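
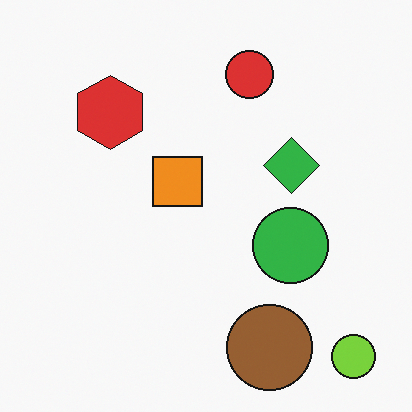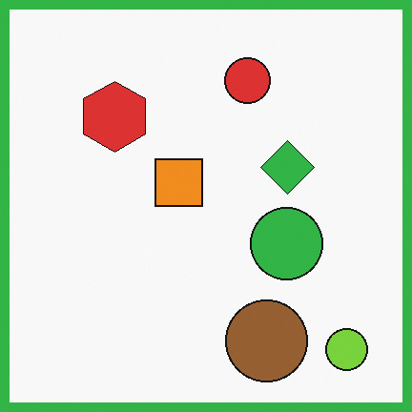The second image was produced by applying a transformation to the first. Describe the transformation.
Framed with a green border.

A solid green frame runs around the edge of the second image, with the content slightly shrunk inside it.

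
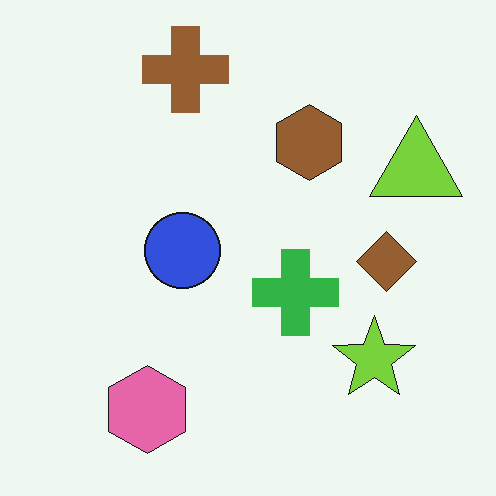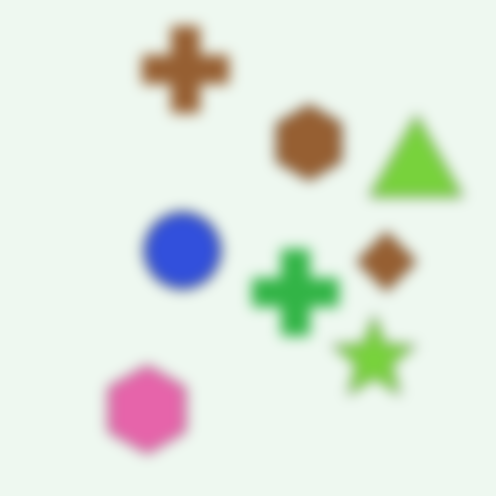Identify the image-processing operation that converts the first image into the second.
The second image is the first strongly gaussian-blurred.

Shape edges and outlines are uniformly softened across the whole image.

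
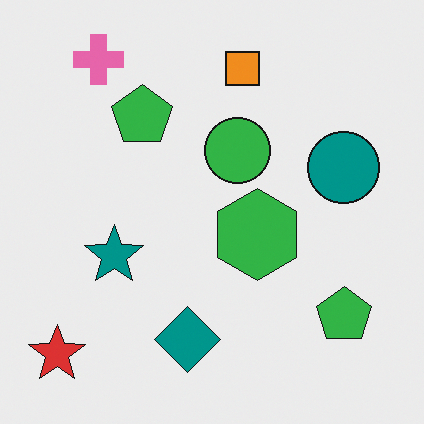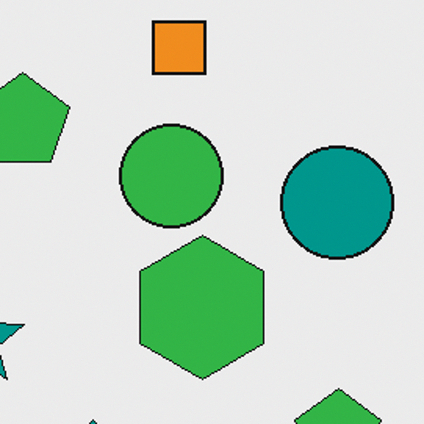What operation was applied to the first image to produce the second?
The image was cropped slightly and scaled back up.

The visible shapes are larger and the field of view is narrower; shapes near the original edges may be partly or wholly outside the frame — a crop-and-rescale.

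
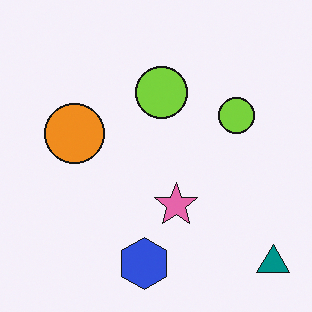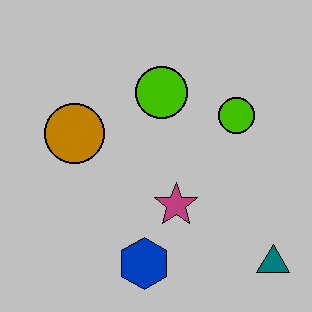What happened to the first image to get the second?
The transformation is: aggressively posterized.

Each flat color has snapped to a coarser quantized level — most visibly, the near-white background has dropped to a flat grey.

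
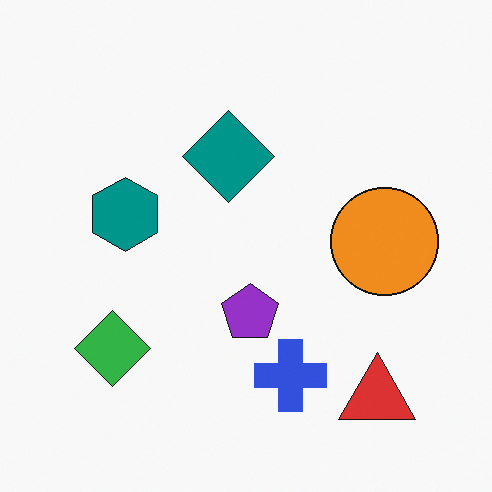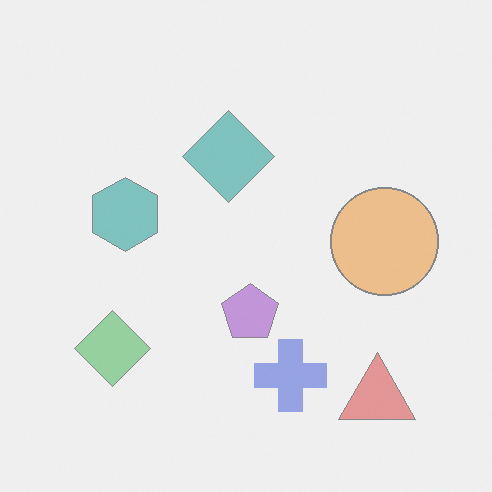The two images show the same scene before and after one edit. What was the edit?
The transformation is: given much lower contrast.

Tones are pushed toward mid-grey across the whole image — a global contrast change.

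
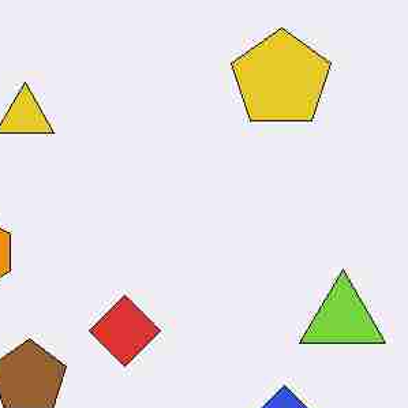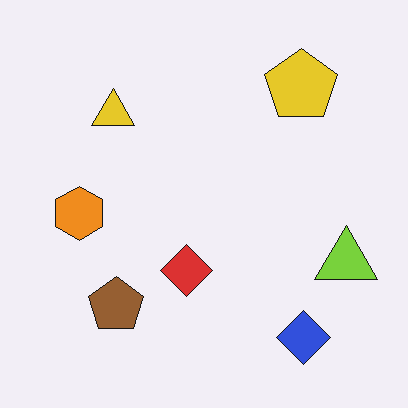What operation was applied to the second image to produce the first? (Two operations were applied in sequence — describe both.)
The first image is the second heavily JPEG-compressed with obvious blocking artifacts, then cropped slightly and scaled back up.

Blocky 8×8 compression artifacts appear around shape edges and the flat background shows ringing — characteristic JPEG degradation. The visible shapes are larger and the field of view is narrower; shapes near the original edges may be partly or wholly outside the frame — a crop-and-rescale.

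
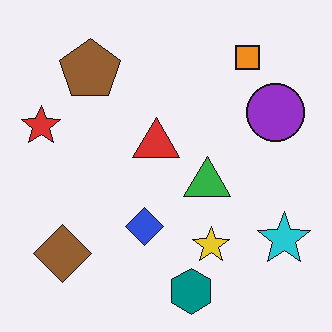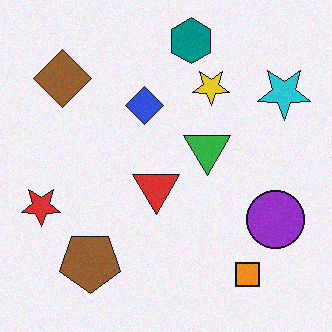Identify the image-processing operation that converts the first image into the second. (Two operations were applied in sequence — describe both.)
The transformation is: flipped vertically (top ↔ bottom), then degraded with light additive noise.

The teal hexagon is in the bottom of the first image and the top of the second — shapes on opposite sides of the horizontal midline have swapped in a mirror flip. Random speckle covers the whole image, including the flat background.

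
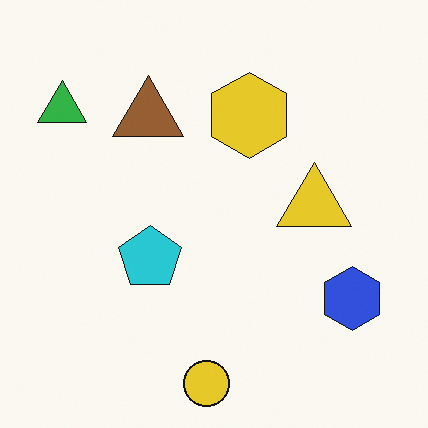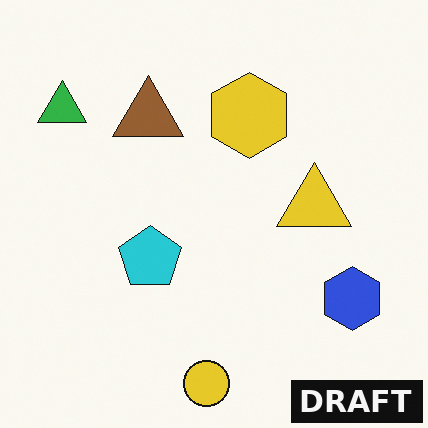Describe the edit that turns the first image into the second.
It was watermarked with the text "DRAFT" in the lower-right corner.

A dark label reading "DRAFT" appears in the lower-right corner.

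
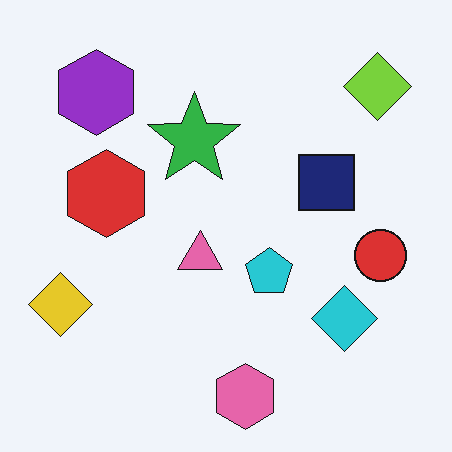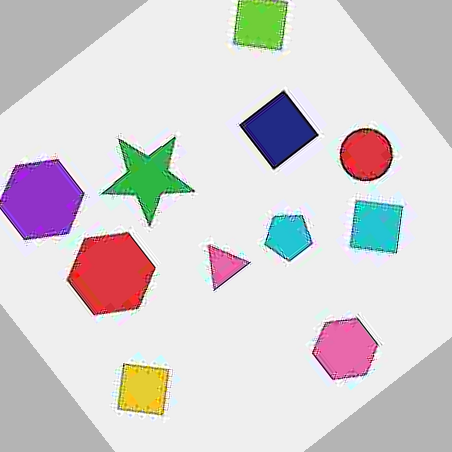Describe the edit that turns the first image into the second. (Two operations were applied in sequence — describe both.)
The second image is the first degraded with heavy JPEG compression, then rotated counter-clockwise by a large amount — several tens of degrees.

Blocky 8×8 compression artifacts appear around shape edges and the flat background shows ringing — characteristic JPEG degradation. Every shape is tilted by the same angle and the image corners show triangular fill wedges — a whole-image rotation by a non-right angle.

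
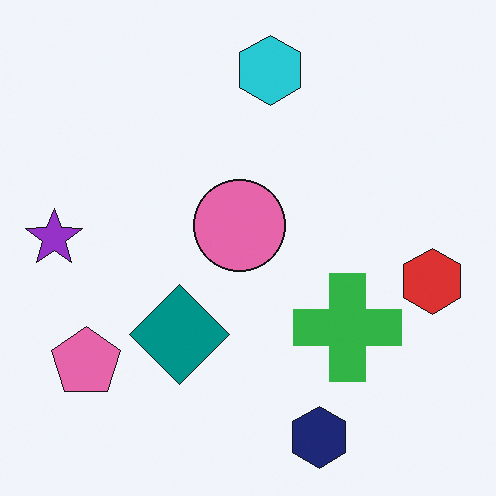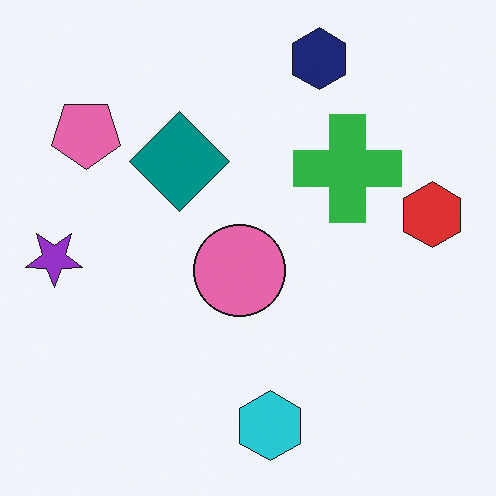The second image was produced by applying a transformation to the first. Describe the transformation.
The transformation is: flipped vertically (top ↔ bottom).

The navy hexagon is in the bottom of the first image and the top of the second — shapes on opposite sides of the horizontal midline have swapped in a mirror flip.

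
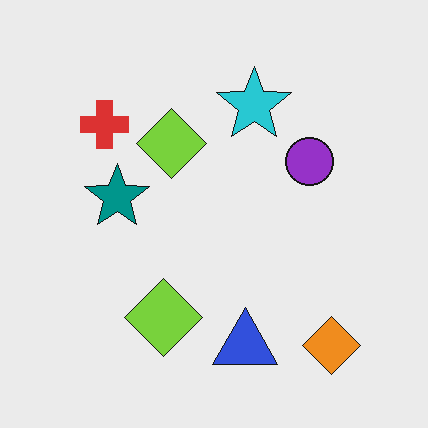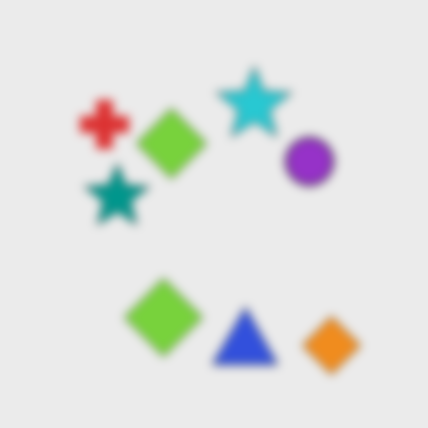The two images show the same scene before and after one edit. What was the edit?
The second image is the first heavily blurred.

Shape edges and outlines are uniformly softened across the whole image.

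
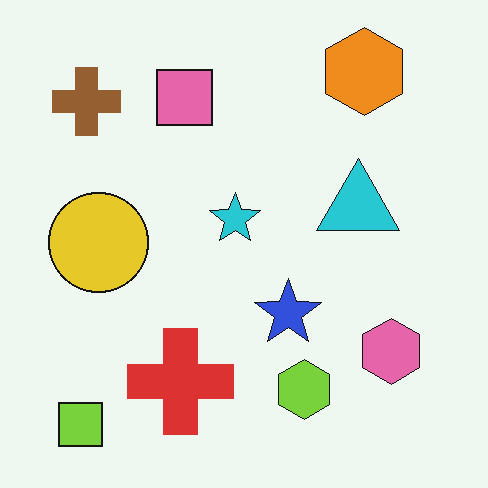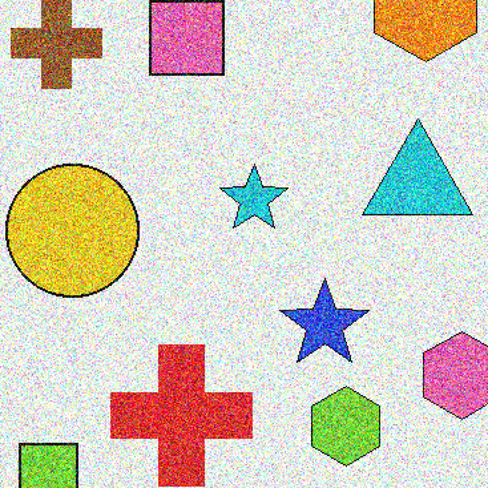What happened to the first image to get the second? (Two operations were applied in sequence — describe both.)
This is the original image degraded with heavy additive noise, then cropped to a modestly smaller region and rescaled.

Random speckle covers the whole image, including the flat background. The visible shapes are larger and the field of view is narrower; shapes near the original edges may be partly or wholly outside the frame — a crop-and-rescale.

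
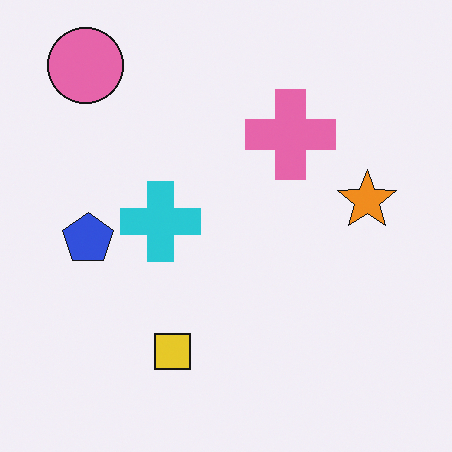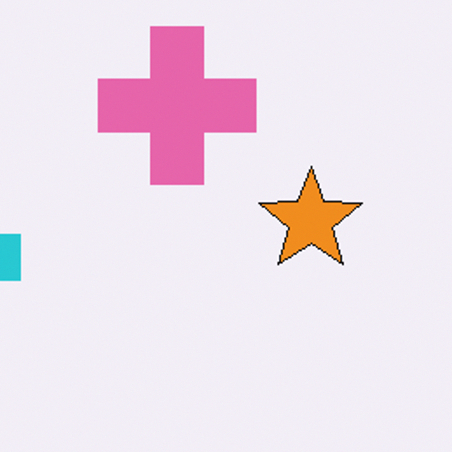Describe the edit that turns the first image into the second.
The transformation is: cropped tightly and scaled back up.

The visible shapes are larger and the field of view is narrower; shapes near the original edges may be partly or wholly outside the frame — a crop-and-rescale.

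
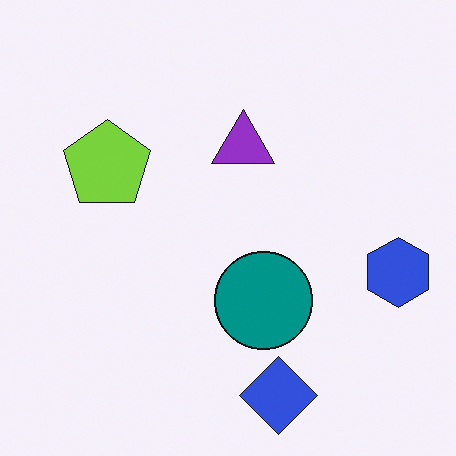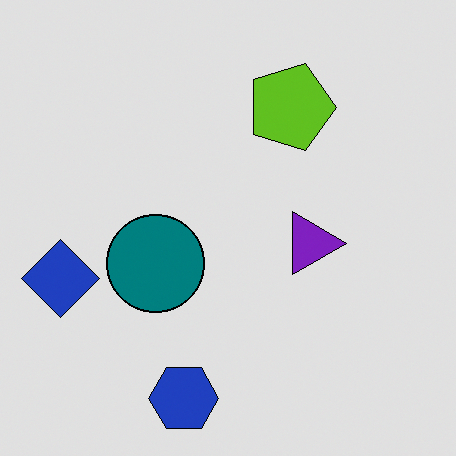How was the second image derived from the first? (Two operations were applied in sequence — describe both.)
Posterized to a reduced palette, then rotated 90° clockwise.

Each flat color has snapped to a coarser quantized level — most visibly, the near-white background has dropped to a flat grey. The blue hexagon sits in the right of the first image and the bottom of the second — consistent with a whole-image 90° clockwise rotation.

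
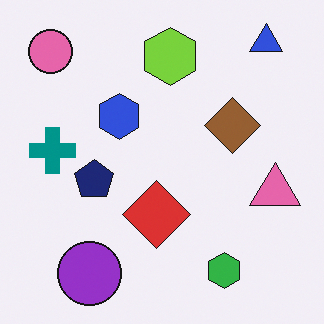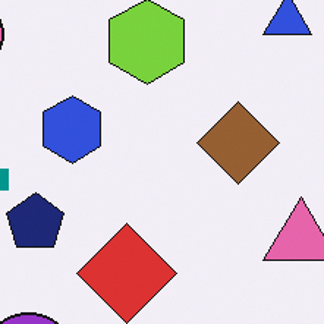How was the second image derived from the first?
It was cropped to a modestly smaller region and rescaled.

The visible shapes are larger and the field of view is narrower; shapes near the original edges may be partly or wholly outside the frame — a crop-and-rescale.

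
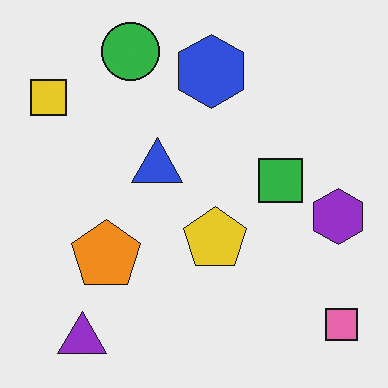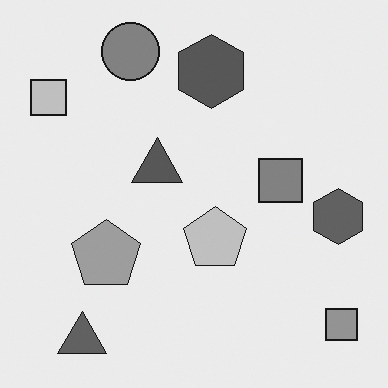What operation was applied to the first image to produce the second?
This is the original image converted to grayscale.

All color is removed — every shape is now a shade of grey.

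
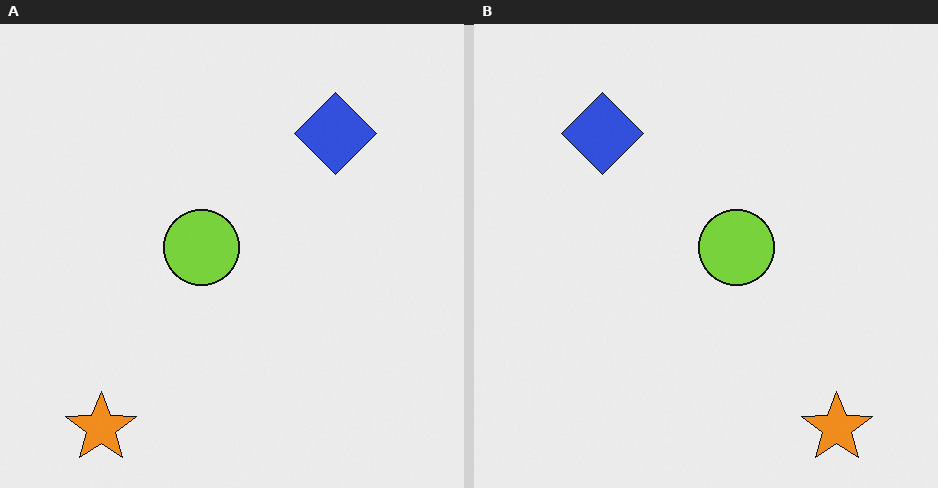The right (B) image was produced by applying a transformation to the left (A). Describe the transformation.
It was flipped horizontally (left ↔ right).

The orange star is in the bottom-left of the left (A) image and the bottom-right of the right (B) — shapes on opposite sides of the vertical midline have swapped in a mirror flip.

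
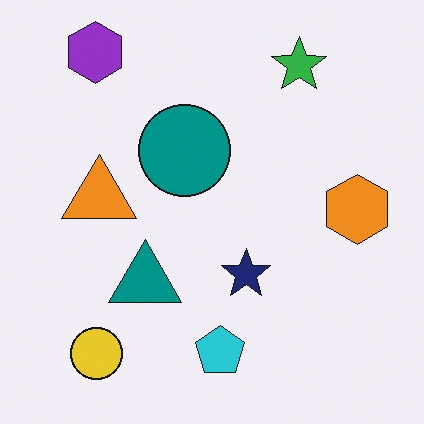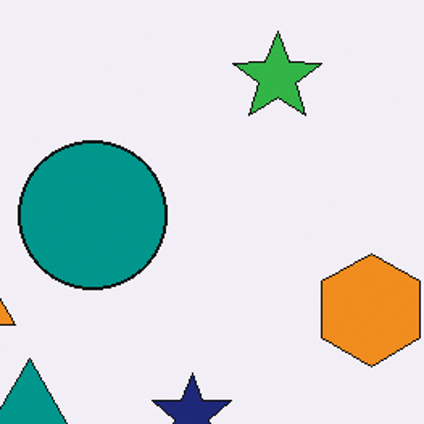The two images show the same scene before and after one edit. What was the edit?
The transformation is: cropped slightly and scaled back up.

The visible shapes are larger and the field of view is narrower; shapes near the original edges may be partly or wholly outside the frame — a crop-and-rescale.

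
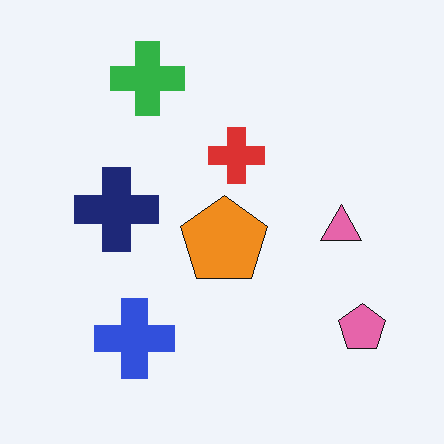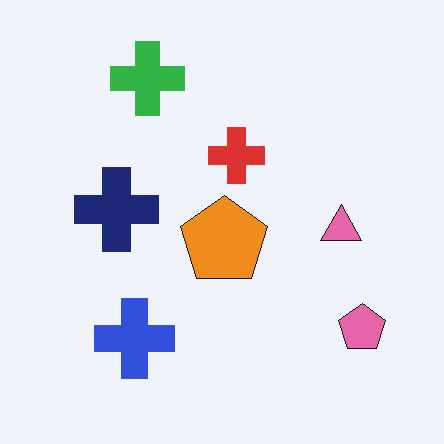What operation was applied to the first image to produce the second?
JPEG-compressed with visible artifacts.

Blocky 8×8 compression artifacts appear around shape edges and the flat background shows ringing — characteristic JPEG degradation.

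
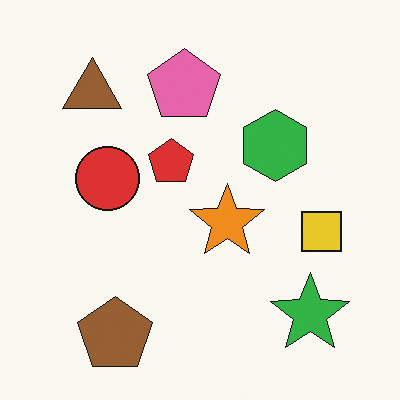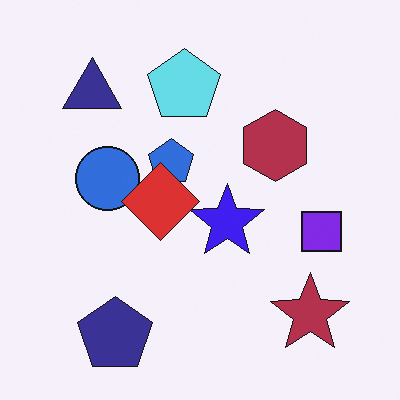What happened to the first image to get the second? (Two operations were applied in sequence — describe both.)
Hue-shifted through roughly half the color wheel, then overlaid with an additional red diamond.

Every shape's color has rotated by the same amount around the hue wheel — a uniform hue shift. A red diamond appears in the second image that is absent from the first.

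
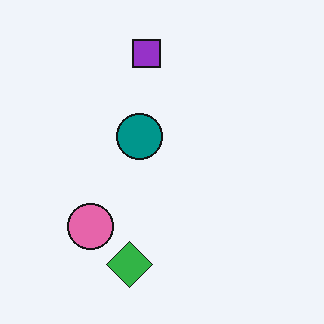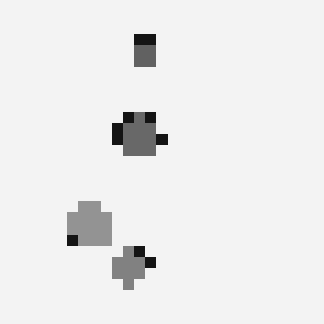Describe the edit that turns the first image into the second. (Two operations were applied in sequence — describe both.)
This is the original image coarsely pixelated, then converted to grayscale.

Shapes are reduced to large square blocks; fine edges and outlines are lost — a downscale-then-upscale (mosaic) effect. All color is removed — every shape is now a shade of grey.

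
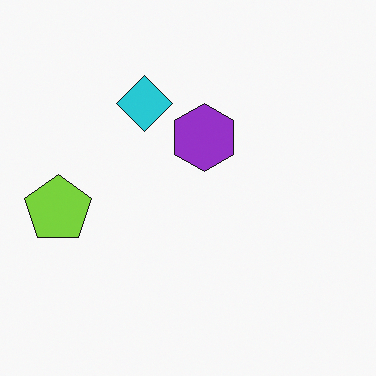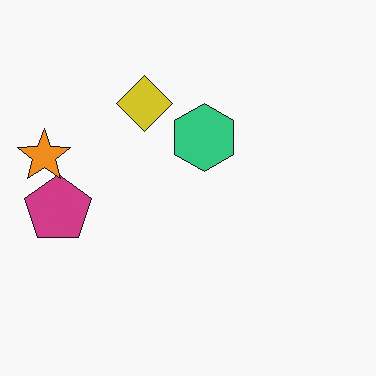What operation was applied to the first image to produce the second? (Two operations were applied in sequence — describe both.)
Hue-shifted by a large amount, then overlaid with an additional orange star.

Every shape's color has rotated by the same amount around the hue wheel — a uniform hue shift. An orange star appears in the second image that is absent from the first.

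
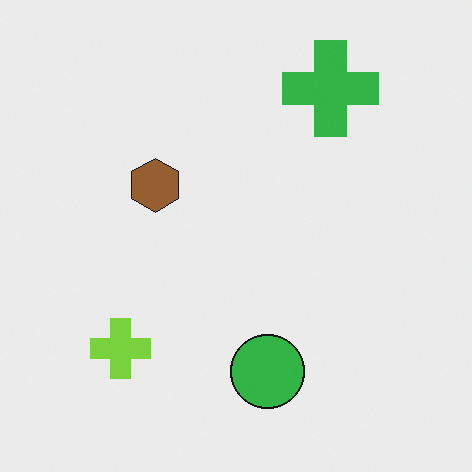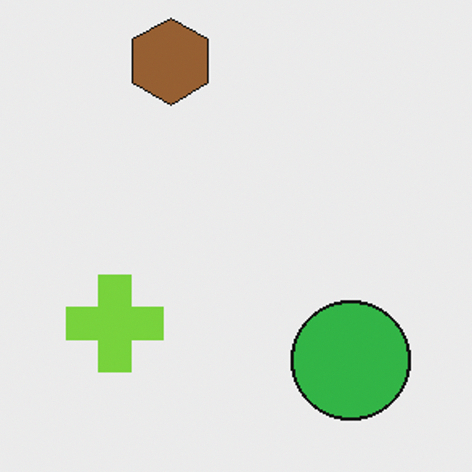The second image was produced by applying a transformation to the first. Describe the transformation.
The image was cropped slightly and scaled back up.

The visible shapes are larger and the field of view is narrower; shapes near the original edges may be partly or wholly outside the frame — a crop-and-rescale.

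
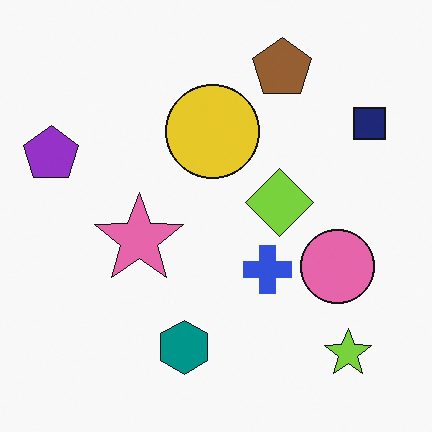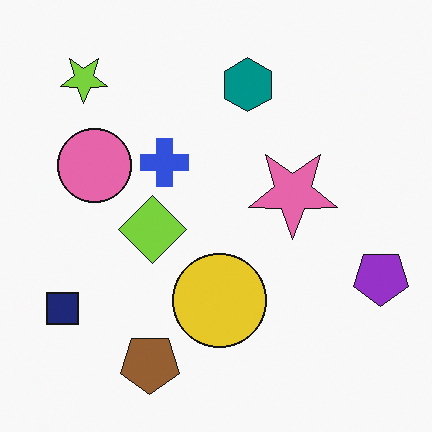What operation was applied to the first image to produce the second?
Rotated 180°.

The lime star sits in the bottom-right of the first image and the top-left of the second — consistent with a whole-image 180° rotation.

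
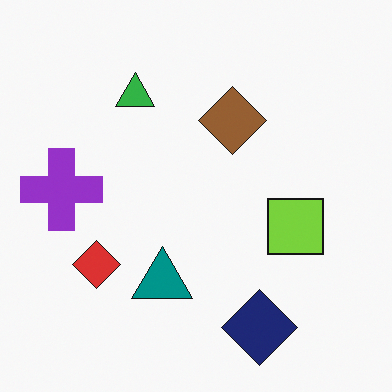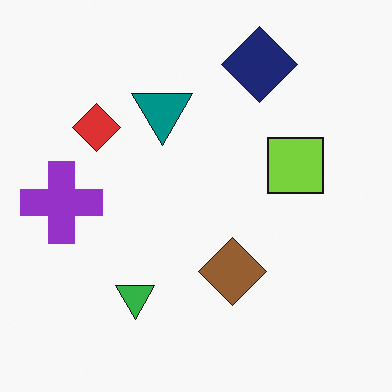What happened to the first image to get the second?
This is the original image flipped vertically (top ↔ bottom).

The navy diamond is in the bottom of the first image and the top of the second — shapes on opposite sides of the horizontal midline have swapped in a mirror flip.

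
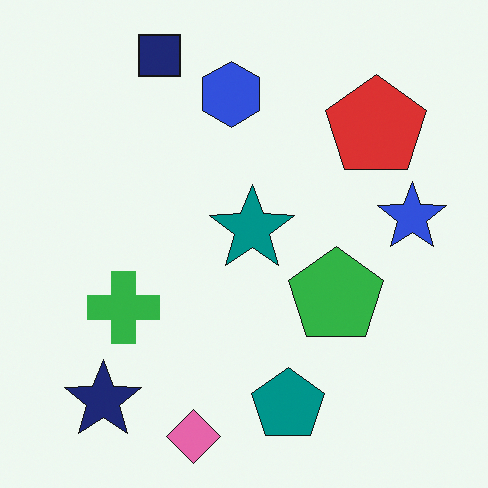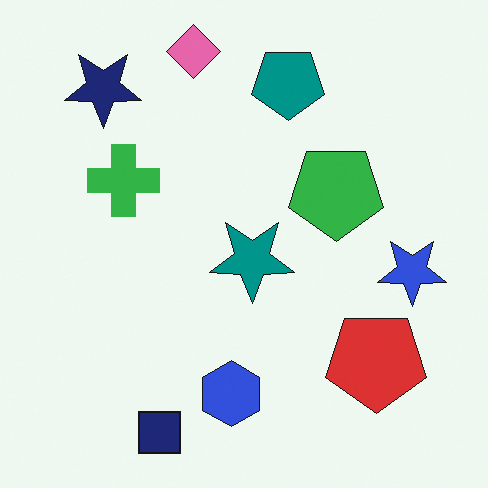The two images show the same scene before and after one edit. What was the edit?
This is the original image flipped vertically (top ↔ bottom).

The pink diamond is in the bottom of the first image and the top of the second — shapes on opposite sides of the horizontal midline have swapped in a mirror flip.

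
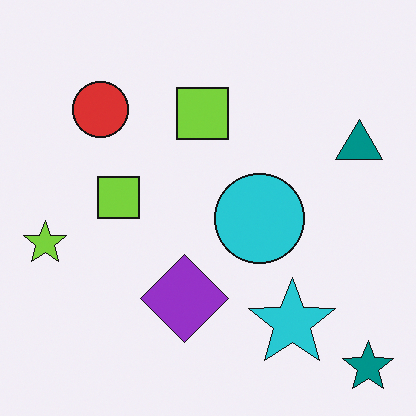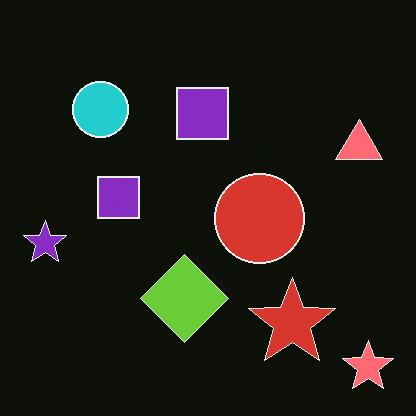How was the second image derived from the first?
The second image is the first color-inverted (negative).

The light background has become dark and every shape's color is its complement — a photographic negative.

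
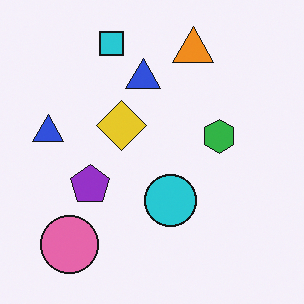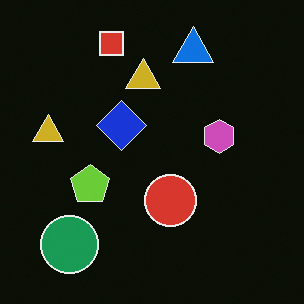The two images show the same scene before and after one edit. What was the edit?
Color-inverted (negative).

The light background has become dark and every shape's color is its complement — a photographic negative.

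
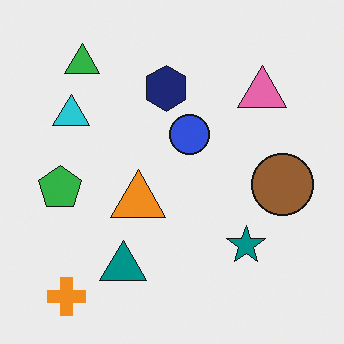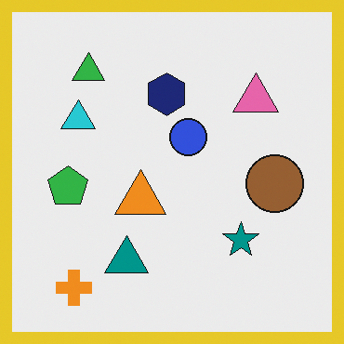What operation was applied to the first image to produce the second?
Framed with a yellow border.

A solid yellow frame runs around the edge of the second image, with the content slightly shrunk inside it.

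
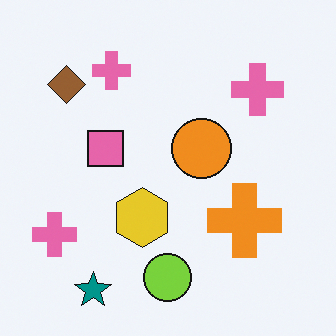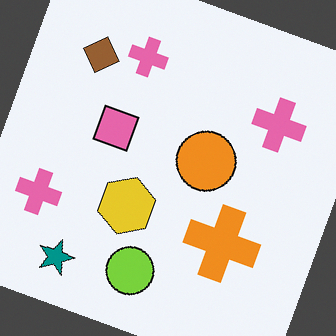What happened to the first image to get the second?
Rotated clockwise by a clearly visible amount.

Every shape is tilted by the same angle and the image corners show triangular fill wedges — a whole-image rotation by a non-right angle.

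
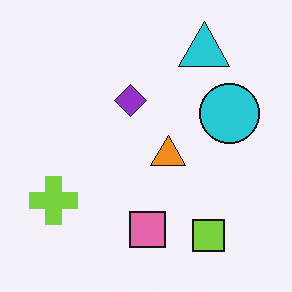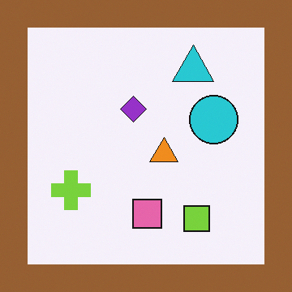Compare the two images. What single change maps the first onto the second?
Framed with a brown border.

A solid brown frame runs around the edge of the second image, with the content slightly shrunk inside it.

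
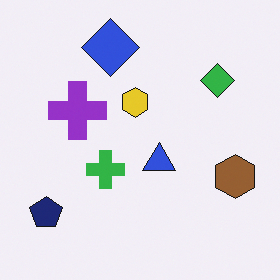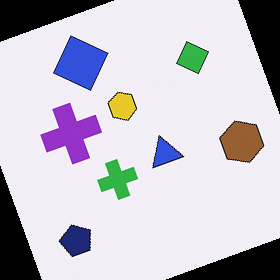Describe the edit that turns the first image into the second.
The image was rotated counter-clockwise by a moderate amount.

Every shape is tilted by the same angle and the image corners show triangular fill wedges — a whole-image rotation by a non-right angle.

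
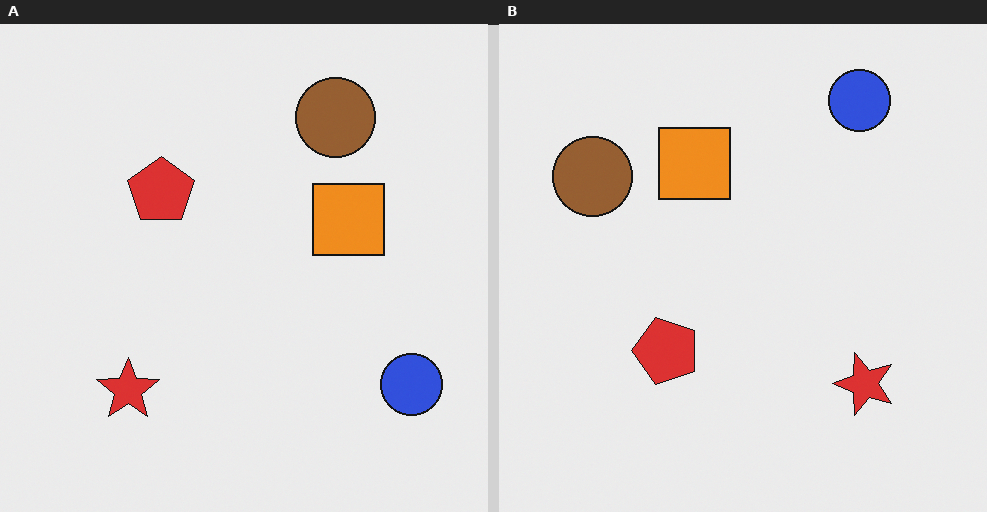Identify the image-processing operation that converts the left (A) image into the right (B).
Rotated 90° counter-clockwise.

The blue circle sits in the bottom-right of the left (A) image and the top-right of the right (B) — consistent with a whole-image 90° counter-clockwise rotation.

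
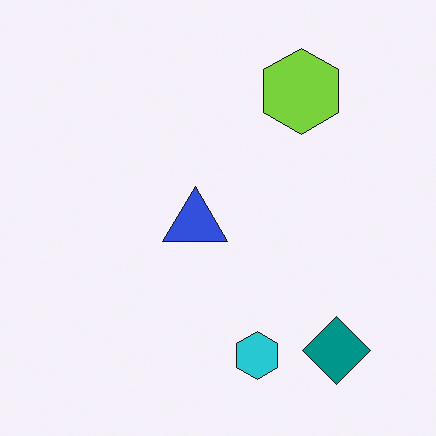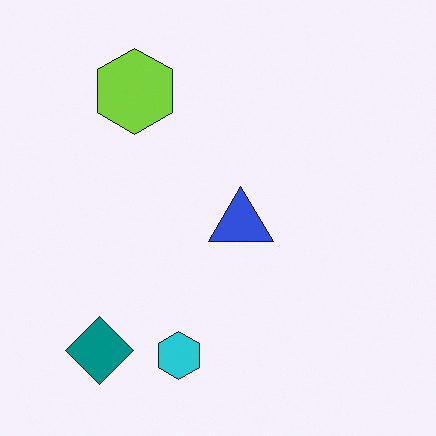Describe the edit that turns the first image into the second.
The transformation is: flipped horizontally (left ↔ right).

The teal diamond is in the bottom-right of the first image and the bottom-left of the second — shapes on opposite sides of the vertical midline have swapped in a mirror flip.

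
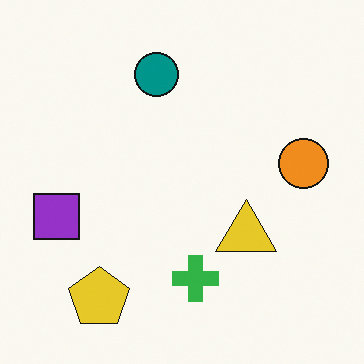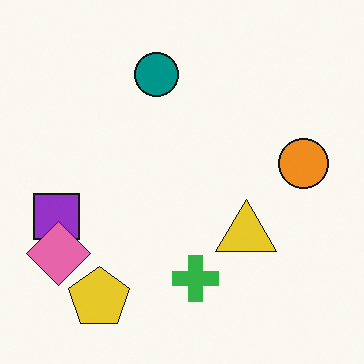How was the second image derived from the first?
The second image is the first overlaid with an additional pink diamond.

A pink diamond appears in the second image that is absent from the first.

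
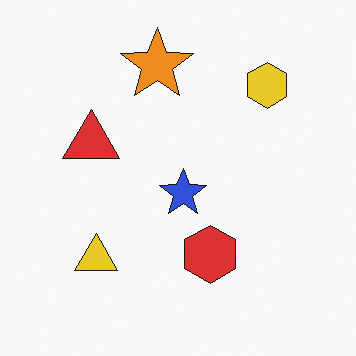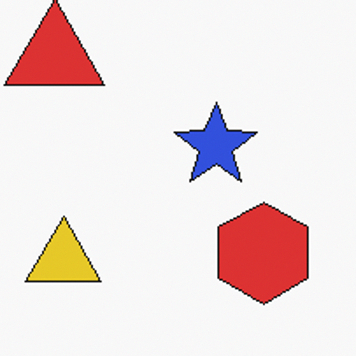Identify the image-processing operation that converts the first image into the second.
This is the original image cropped to a noticeably smaller region and rescaled.

The visible shapes are larger and the field of view is narrower; shapes near the original edges may be partly or wholly outside the frame — a crop-and-rescale.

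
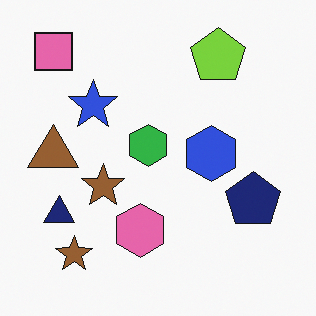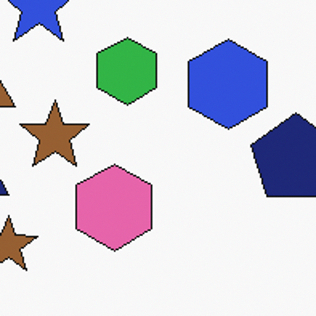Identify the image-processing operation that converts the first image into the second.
The second image is the first cropped slightly and scaled back up.

The visible shapes are larger and the field of view is narrower; shapes near the original edges may be partly or wholly outside the frame — a crop-and-rescale.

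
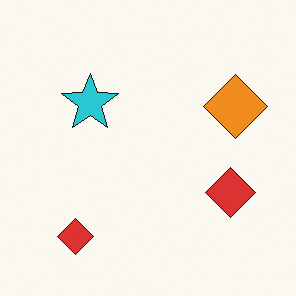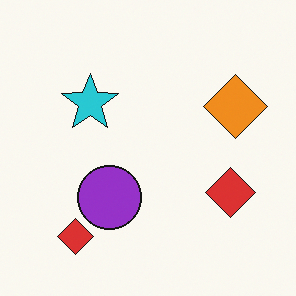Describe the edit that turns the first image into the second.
This is the original image overlaid with an additional purple circle.

A purple circle appears in the second image that is absent from the first.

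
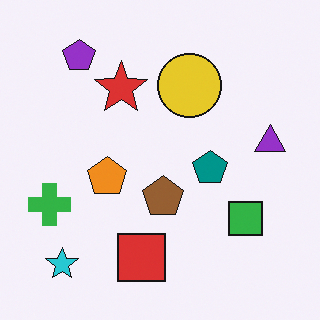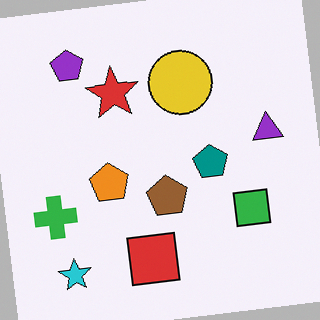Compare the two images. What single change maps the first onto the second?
This is the original image rotated counter-clockwise by a slight angle.

Every shape is tilted by the same angle and the image corners show triangular fill wedges — a whole-image rotation by a non-right angle.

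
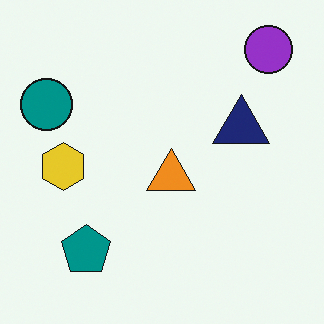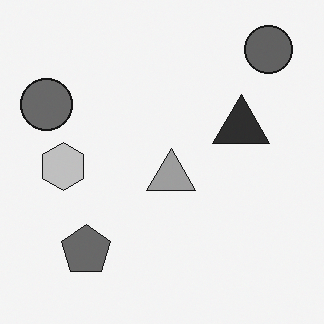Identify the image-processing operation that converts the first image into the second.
It was converted to grayscale.

All color is removed — every shape is now a shade of grey.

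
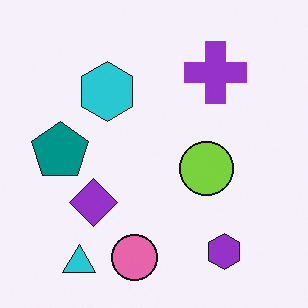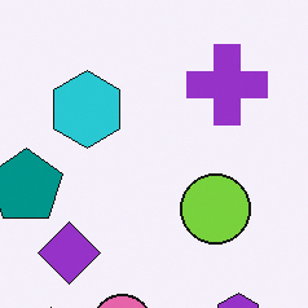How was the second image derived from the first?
It was cropped to a modestly smaller region and rescaled.

The visible shapes are larger and the field of view is narrower; shapes near the original edges may be partly or wholly outside the frame — a crop-and-rescale.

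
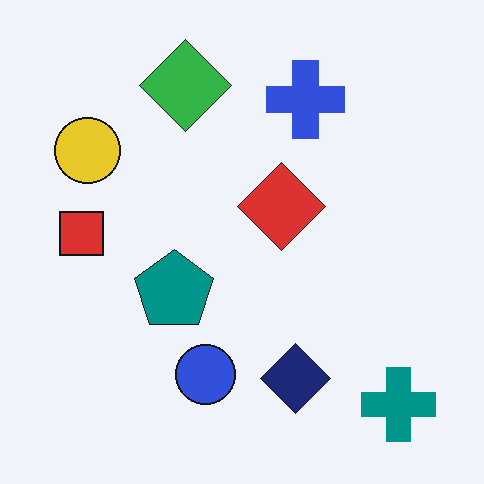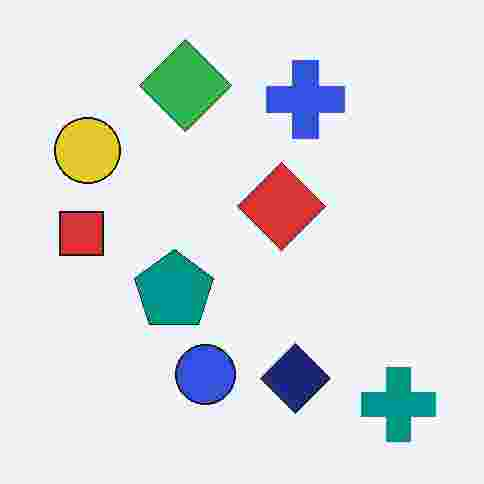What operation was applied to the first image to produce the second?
This is the original image degraded with heavy JPEG compression.

Blocky 8×8 compression artifacts appear around shape edges and the flat background shows ringing — characteristic JPEG degradation.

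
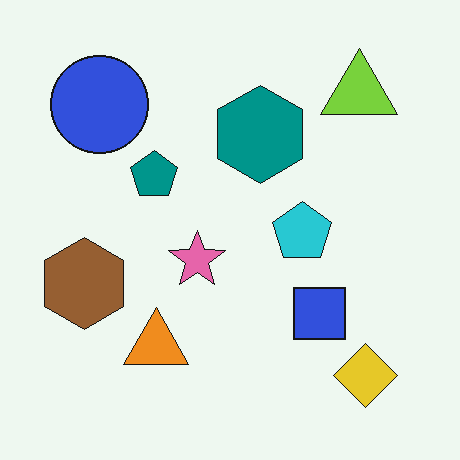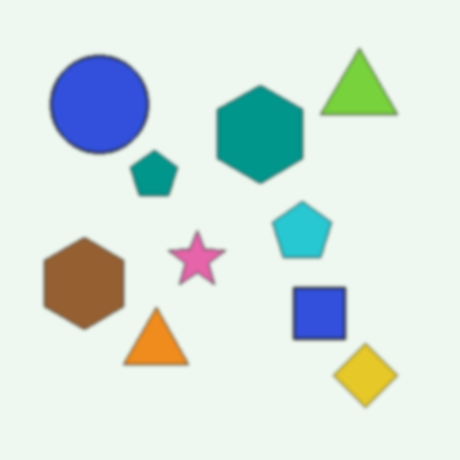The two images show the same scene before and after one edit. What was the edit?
The image was slightly softened.

Shape edges and outlines are uniformly softened across the whole image.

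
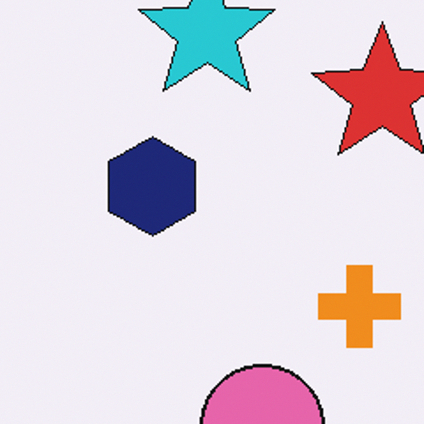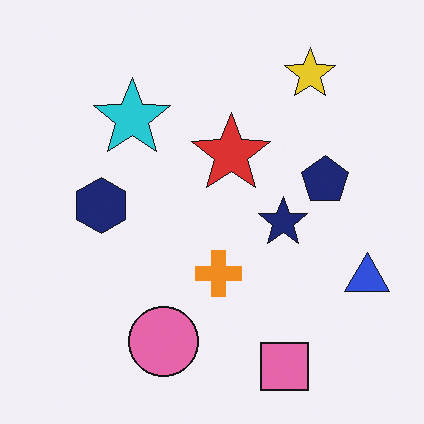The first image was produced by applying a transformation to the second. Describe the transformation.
The first image is the second cropped tightly and scaled back up.

The visible shapes are larger and the field of view is narrower; shapes near the original edges may be partly or wholly outside the frame — a crop-and-rescale.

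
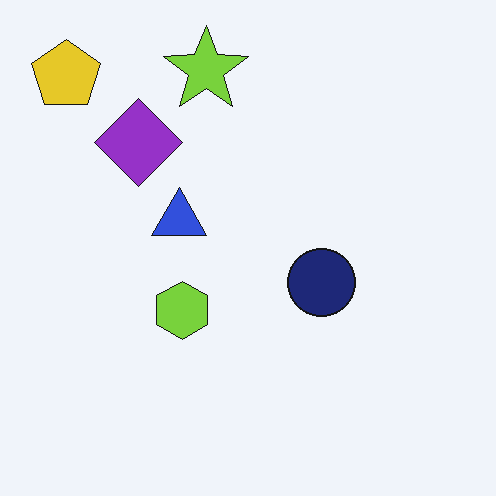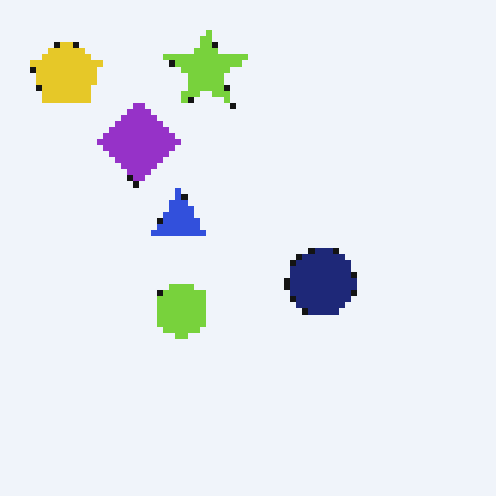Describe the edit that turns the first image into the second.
The transformation is: moderately pixelated.

Shapes are reduced to large square blocks; fine edges and outlines are lost — a downscale-then-upscale (mosaic) effect.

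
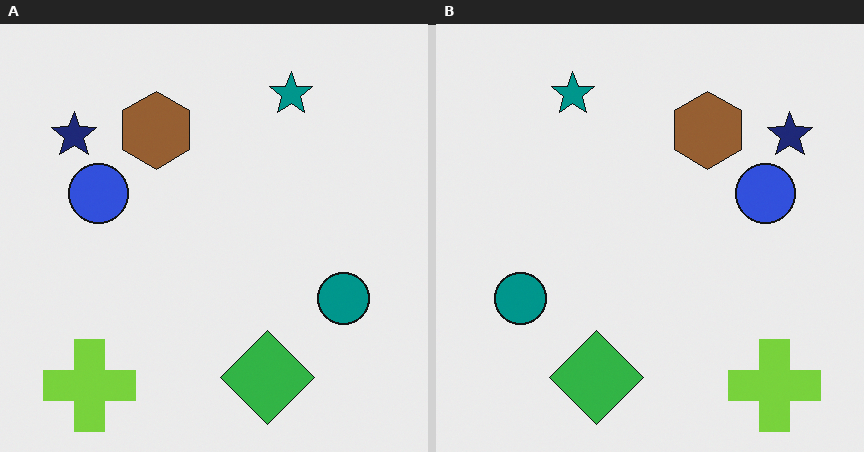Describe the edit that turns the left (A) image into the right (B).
The image was flipped horizontally (left ↔ right).

The navy star is in the top-left of the left (A) image and the top-right of the right (B) — shapes on opposite sides of the vertical midline have swapped in a mirror flip.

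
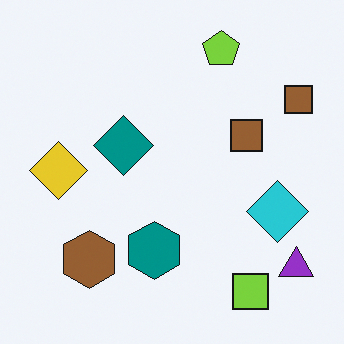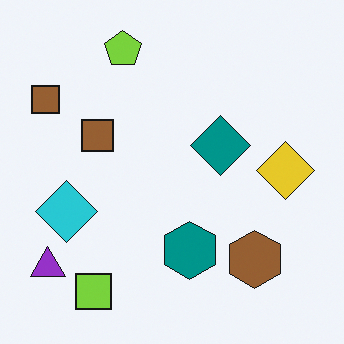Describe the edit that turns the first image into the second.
This is the original image flipped horizontally (left ↔ right).

The purple triangle is in the bottom-right of the first image and the bottom-left of the second — shapes on opposite sides of the vertical midline have swapped in a mirror flip.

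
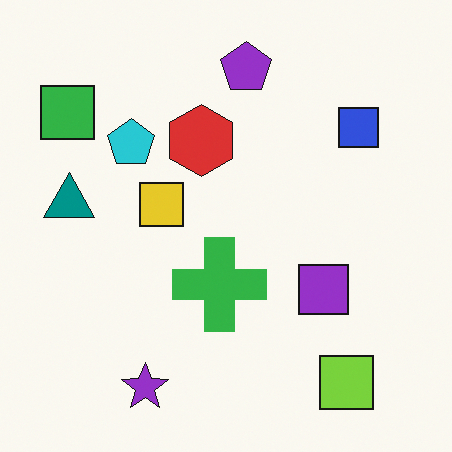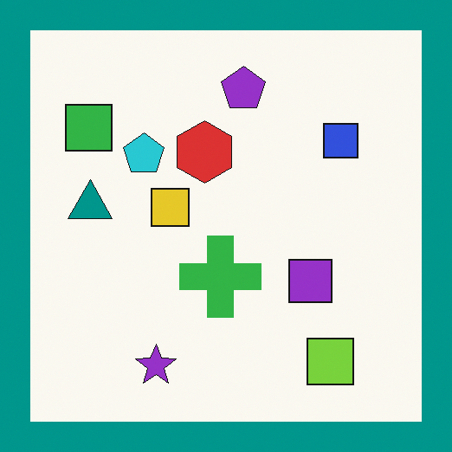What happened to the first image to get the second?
This is the original image framed with a teal border.

A solid teal frame runs around the edge of the second image, with the content slightly shrunk inside it.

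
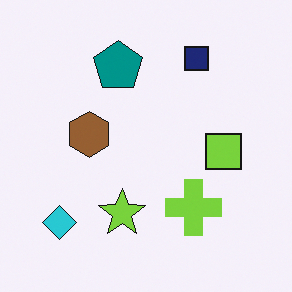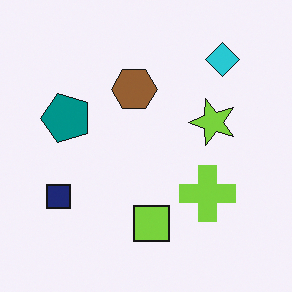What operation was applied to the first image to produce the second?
Transposed (reflected across the top-left ↔ bottom-right diagonal).

Shapes have swapped their row and column positions — what was in the top-right is now in the bottom-left — a diagonal reflection.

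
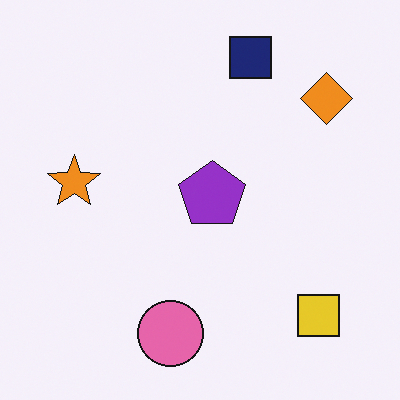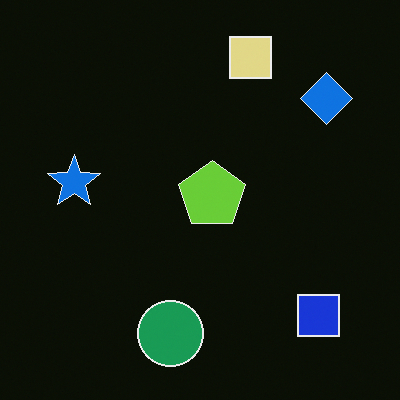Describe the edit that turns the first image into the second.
This is the original image color-inverted (negative).

The light background has become dark and every shape's color is its complement — a photographic negative.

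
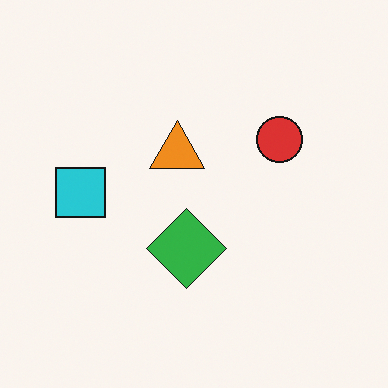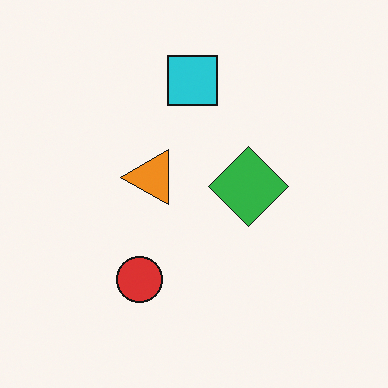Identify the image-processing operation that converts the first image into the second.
This is the original image transposed (reflected across the top-left ↔ bottom-right diagonal).

Shapes have swapped their row and column positions — what was in the top-right is now in the bottom-left — a diagonal reflection.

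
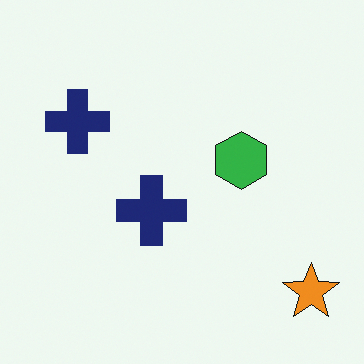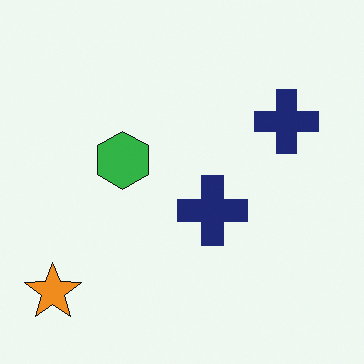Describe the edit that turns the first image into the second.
This is the original image flipped horizontally (left ↔ right).

The orange star is in the bottom-right of the first image and the bottom-left of the second — shapes on opposite sides of the vertical midline have swapped in a mirror flip.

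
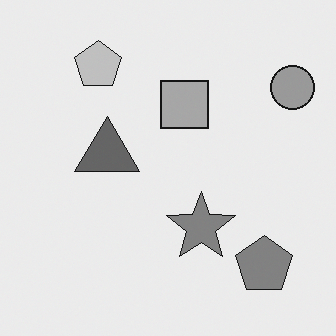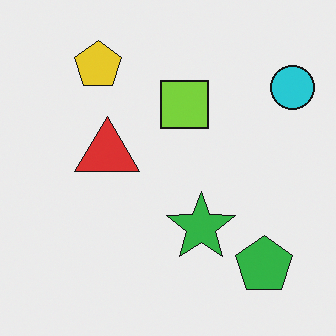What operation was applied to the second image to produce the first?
The transformation is: converted to grayscale.

All color is removed — every shape is now a shade of grey.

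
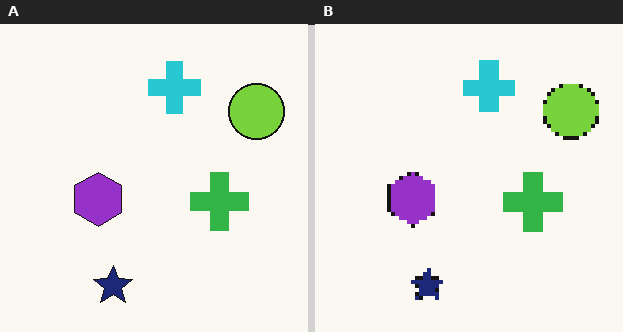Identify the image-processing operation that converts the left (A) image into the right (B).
The right (B) image is the left (A) mildly pixelated.

Shapes are reduced to large square blocks; fine edges and outlines are lost — a downscale-then-upscale (mosaic) effect.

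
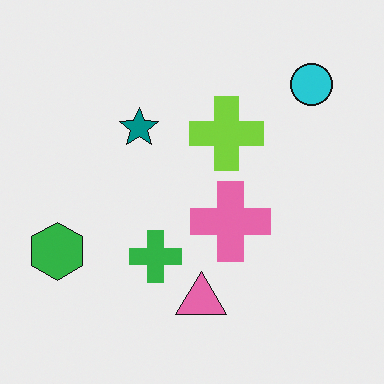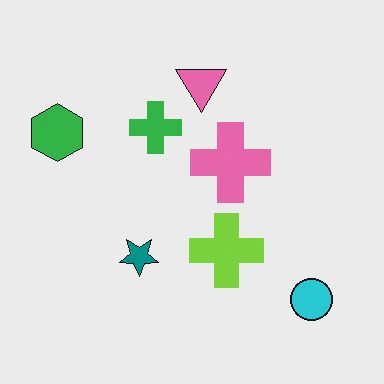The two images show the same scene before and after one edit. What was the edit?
The second image is the first flipped vertically (top ↔ bottom).

The pink triangle is in the bottom of the first image and the top of the second — shapes on opposite sides of the horizontal midline have swapped in a mirror flip.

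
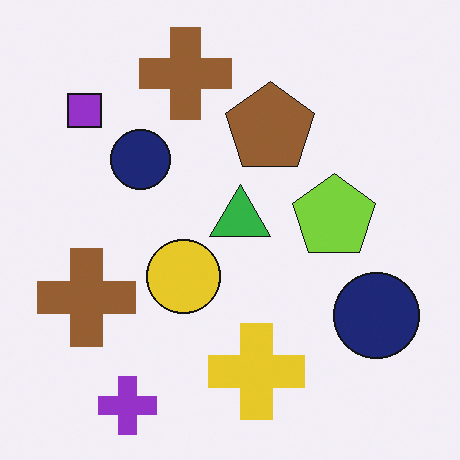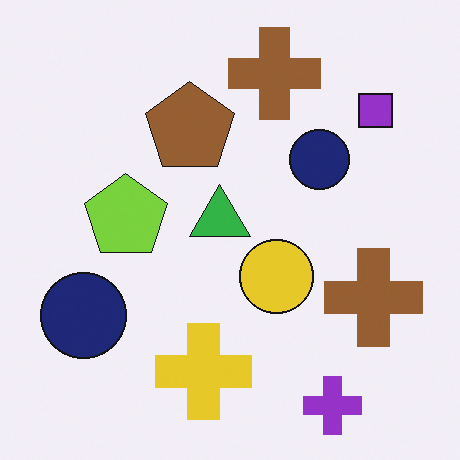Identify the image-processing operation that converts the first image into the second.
Flipped horizontally (left ↔ right).

The purple square is in the top-left of the first image and the top-right of the second — shapes on opposite sides of the vertical midline have swapped in a mirror flip.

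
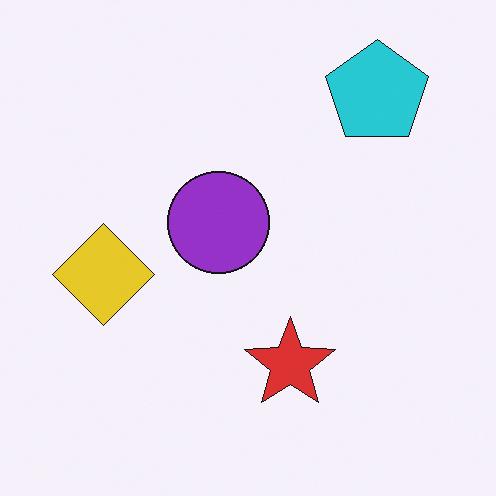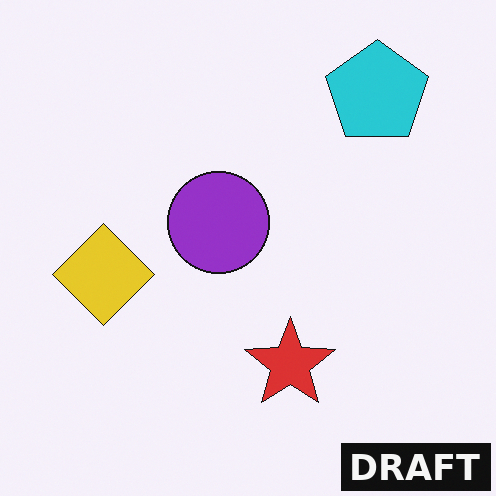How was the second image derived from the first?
The image was watermarked with the text "DRAFT" in the lower-right corner.

A dark label reading "DRAFT" appears in the lower-right corner.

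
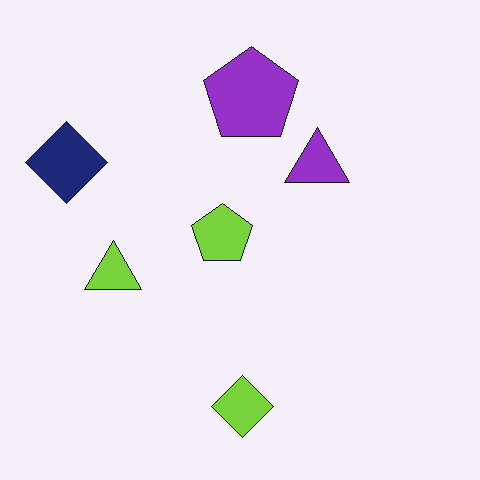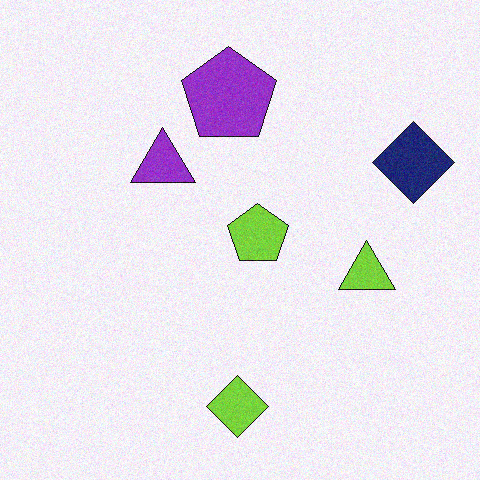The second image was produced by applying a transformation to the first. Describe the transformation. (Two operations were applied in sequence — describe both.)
The image was degraded with light additive noise, then flipped horizontally (left ↔ right).

Random speckle covers the whole image, including the flat background. The navy diamond is in the left of the first image and the right of the second — shapes on opposite sides of the vertical midline have swapped in a mirror flip.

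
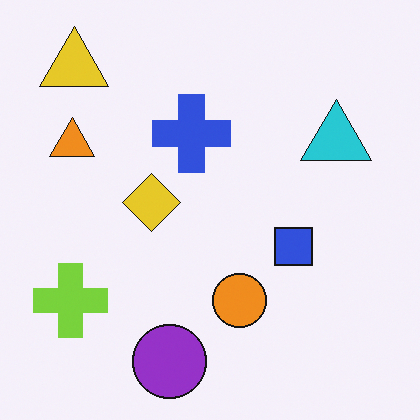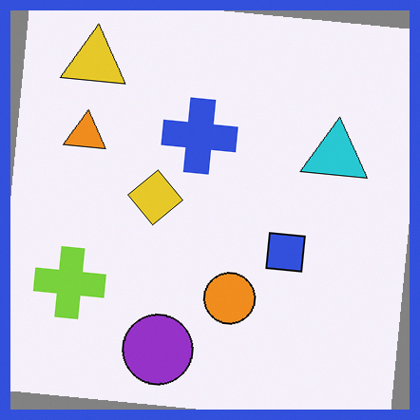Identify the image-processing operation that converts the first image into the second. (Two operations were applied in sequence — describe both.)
This is the original image rotated clockwise by a slight angle, then framed with a blue border.

Every shape is tilted by the same angle and the image corners show triangular fill wedges — a whole-image rotation by a non-right angle. A solid blue frame runs around the edge of the second image, with the content slightly shrunk inside it.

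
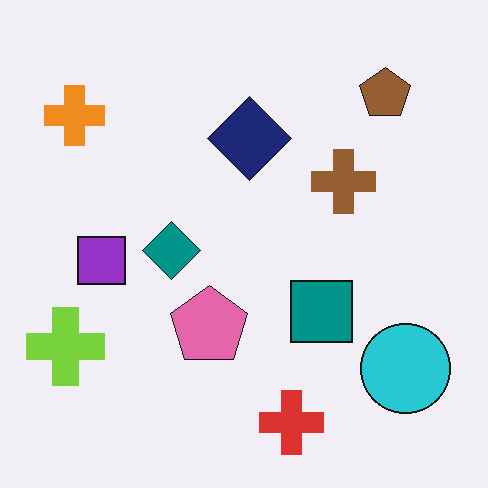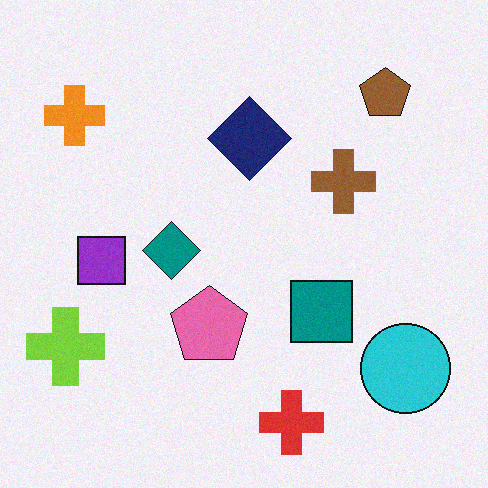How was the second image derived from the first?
The image was degraded with a light layer of grain.

Random speckle covers the whole image, including the flat background.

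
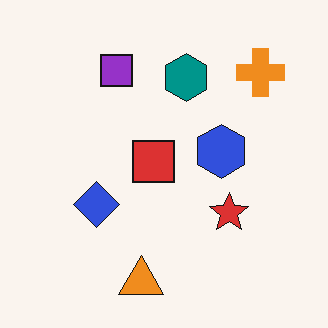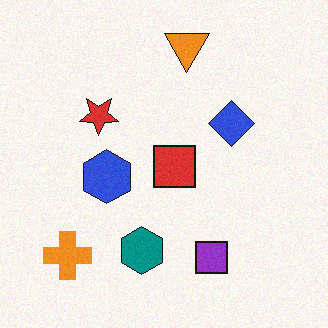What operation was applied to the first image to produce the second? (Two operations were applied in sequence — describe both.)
This is the original image rotated 180°, then degraded with subtle gaussian noise.

The orange cross sits in the top-right of the first image and the bottom-left of the second — consistent with a whole-image 180° rotation. Random speckle covers the whole image, including the flat background.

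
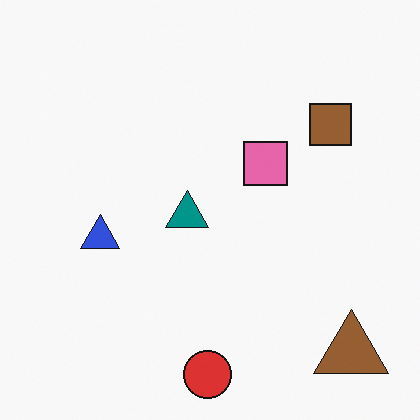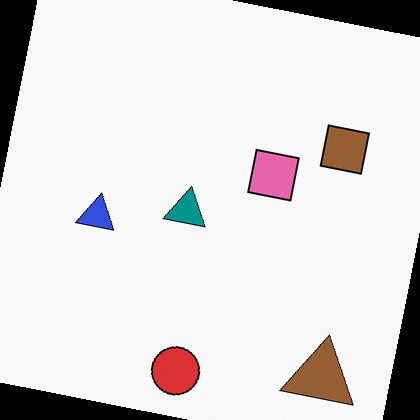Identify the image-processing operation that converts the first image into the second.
The second image is the first rotated clockwise by a slight angle.

Every shape is tilted by the same angle and the image corners show triangular fill wedges — a whole-image rotation by a non-right angle.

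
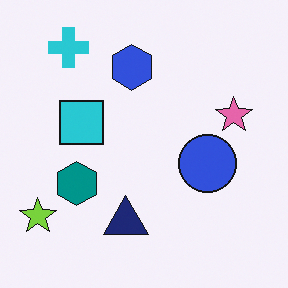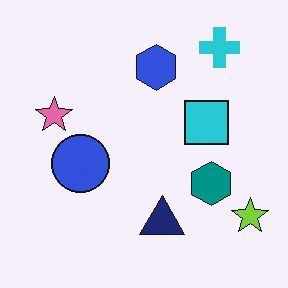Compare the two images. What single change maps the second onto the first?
The first image is the second flipped horizontally (left ↔ right).

The lime star is in the bottom-right of the second image and the bottom-left of the first — shapes on opposite sides of the vertical midline have swapped in a mirror flip.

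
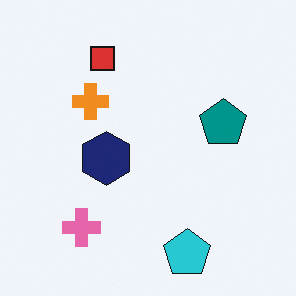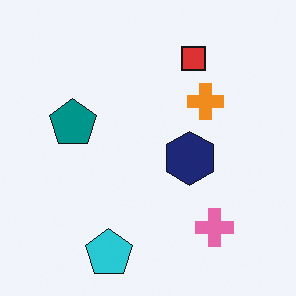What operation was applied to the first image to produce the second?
The image was flipped horizontally (left ↔ right).

The teal pentagon is in the right of the first image and the left of the second — shapes on opposite sides of the vertical midline have swapped in a mirror flip.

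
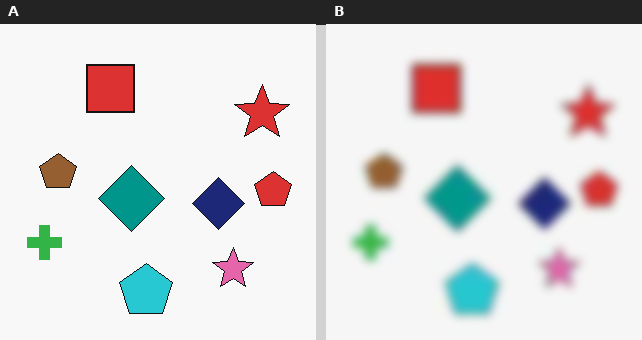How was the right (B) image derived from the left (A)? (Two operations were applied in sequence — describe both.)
The transformation is: degraded with heavy JPEG compression, then moderately blurred.

Blocky 8×8 compression artifacts appear around shape edges and the flat background shows ringing — characteristic JPEG degradation. Shape edges and outlines are uniformly softened across the whole image.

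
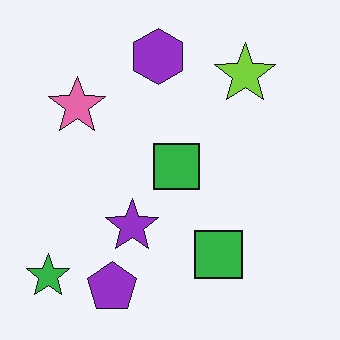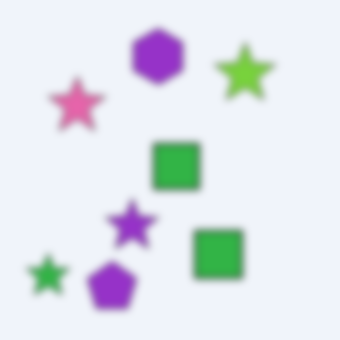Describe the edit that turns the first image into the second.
The image was noticeably gaussian-blurred.

Shape edges and outlines are uniformly softened across the whole image.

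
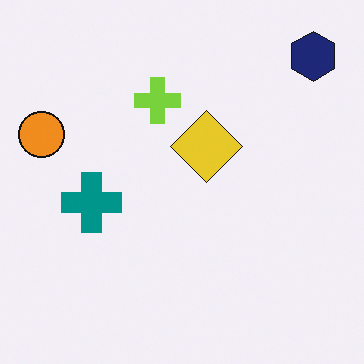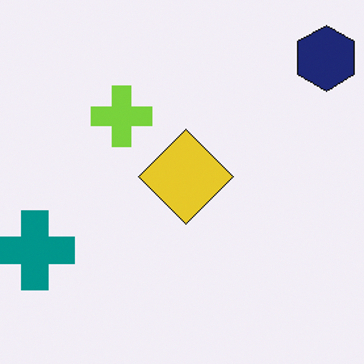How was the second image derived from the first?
This is the original image cropped to a modestly smaller region and rescaled.

The visible shapes are larger and the field of view is narrower; shapes near the original edges may be partly or wholly outside the frame — a crop-and-rescale.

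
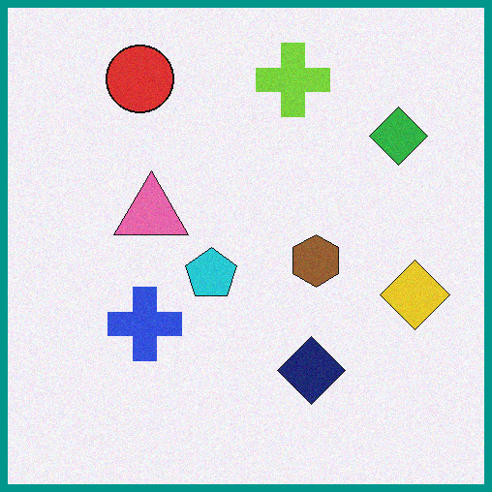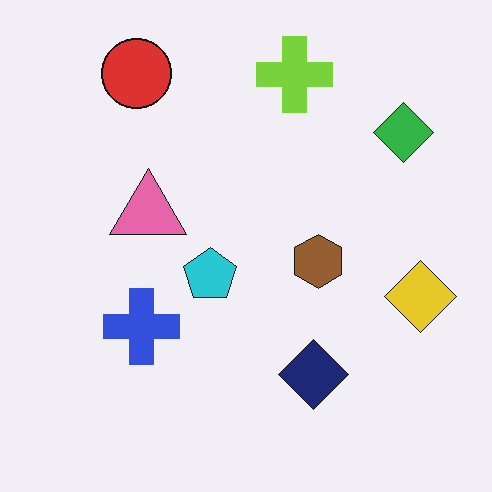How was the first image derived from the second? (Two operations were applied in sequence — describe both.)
Degraded with a light layer of grain, then framed with a teal border.

Random speckle covers the whole image, including the flat background. A solid teal frame runs around the edge of the first image, with the content slightly shrunk inside it.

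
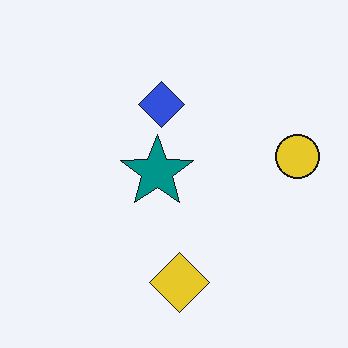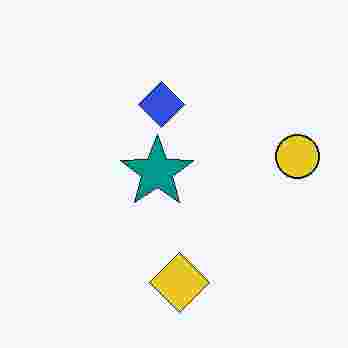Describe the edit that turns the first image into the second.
This is the original image degraded with heavy JPEG compression.

Blocky 8×8 compression artifacts appear around shape edges and the flat background shows ringing — characteristic JPEG degradation.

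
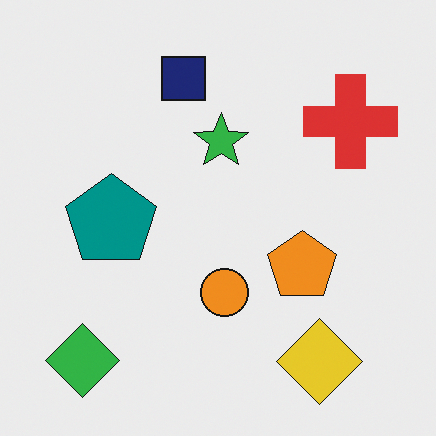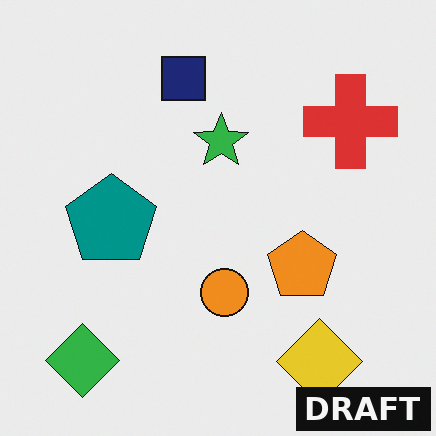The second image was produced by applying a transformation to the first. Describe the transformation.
The second image is the first watermarked with the text "DRAFT" in the lower-right corner.

A dark label reading "DRAFT" appears in the lower-right corner.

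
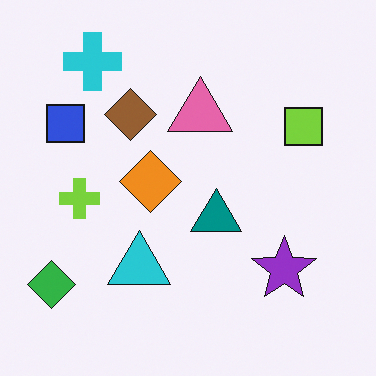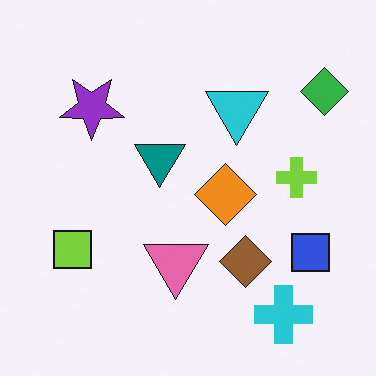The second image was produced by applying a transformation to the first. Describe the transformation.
The transformation is: rotated 180°.

The green diamond sits in the bottom-left of the first image and the top-right of the second — consistent with a whole-image 180° rotation.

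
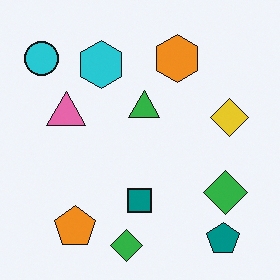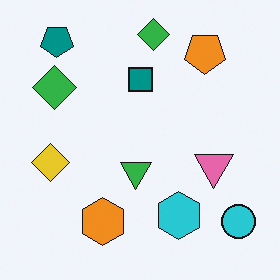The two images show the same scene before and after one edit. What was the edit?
This is the original image rotated 180°.

The teal pentagon sits in the bottom-right of the first image and the top-left of the second — consistent with a whole-image 180° rotation.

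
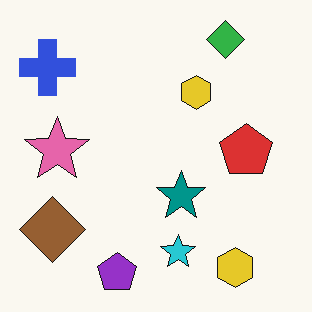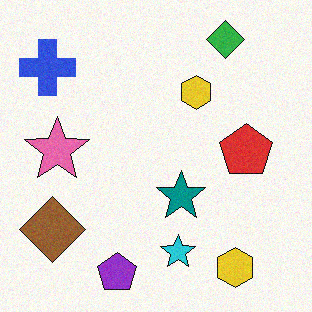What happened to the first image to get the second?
This is the original image degraded with subtle gaussian noise.

Random speckle covers the whole image, including the flat background.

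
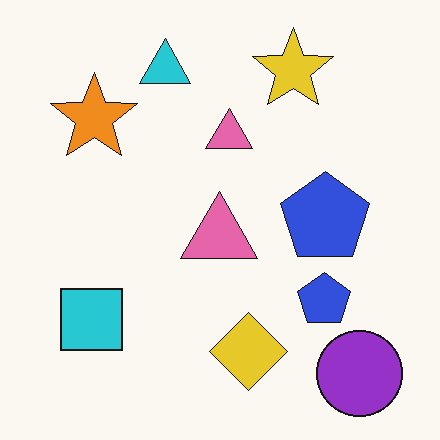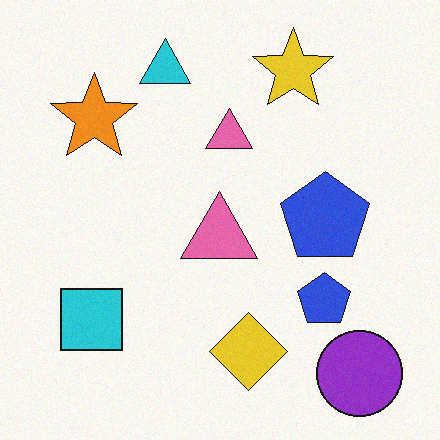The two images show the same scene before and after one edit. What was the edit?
The transformation is: degraded with light additive noise.

Random speckle covers the whole image, including the flat background.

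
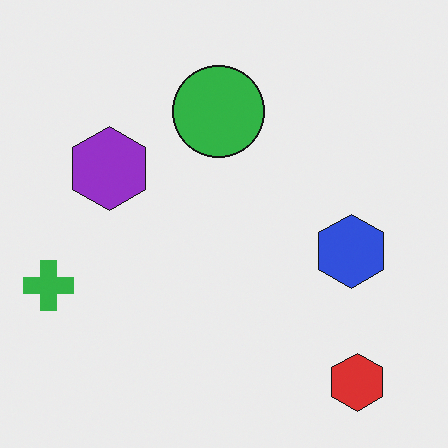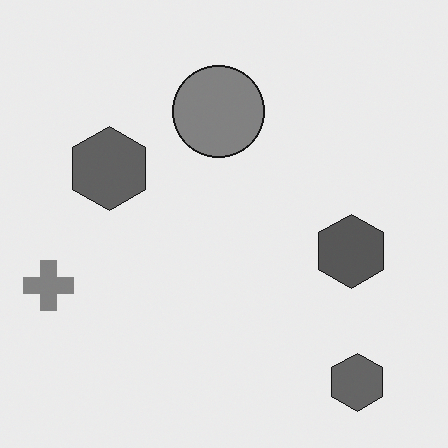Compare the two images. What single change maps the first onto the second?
It was converted to grayscale.

All color is removed — every shape is now a shade of grey.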